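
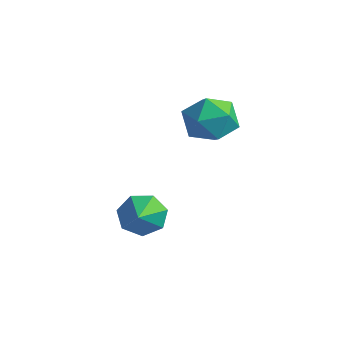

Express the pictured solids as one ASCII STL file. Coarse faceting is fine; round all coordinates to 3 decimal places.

solid 
facet normal -0.639 0.581 -0.504
outer loop
vertex -0.845 0.171 -3.689
vertex -1.218 0.457 -2.887
vertex -0.508 0.827 -3.361
endloop
endfacet
facet normal 0.837 -0.170 -0.520
outer loop
vertex -0.845 0.171 -3.689
vertex -0.508 0.827 -3.361
vertex 0.118 -0.757 -1.833
endloop
endfacet
facet normal -0.639 0.581 -0.504
outer loop
vertex -0.508 0.827 -3.361
vertex -1.218 0.457 -2.887
vertex -0.706 1.204 -2.675
endloop
endfacet
facet normal 0.914 0.403 0.043
outer loop
vertex -0.508 0.827 -3.361
vertex -0.706 1.204 -2.675
vertex 0.118 -0.757 -1.833
endloop
endfacet
facet normal -0.639 0.581 -0.504
outer loop
vertex -0.706 1.204 -2.675
vertex -1.218 0.457 -2.887
vertex -1.289 1.019 -2.149
endloop
endfacet
facet normal 0.482 0.509 0.713
outer loop
vertex -0.706 1.204 -2.675
vertex -1.289 1.019 -2.149
vertex 0.118 -0.757 -1.833
endloop
endfacet
facet normal -0.640 0.581 -0.504
outer loop
vertex -1.289 1.019 -2.149
vertex -1.218 0.457 -2.887
vertex -1.819 0.41 -2.178
endloop
endfacet
facet normal -0.134 0.070 0.989
outer loop
vertex -1.289 1.019 -2.149
vertex -1.819 0.41 -2.178
vertex 0.118 -0.757 -1.833
endloop
endfacet
facet normal -0.640 0.581 -0.504
outer loop
vertex -1.819 0.41 -2.178
vertex -1.218 0.457 -2.887
vertex -1.896 -0.163 -2.741
endloop
endfacet
facet normal -0.470 -0.586 0.660
outer loop
vertex -1.819 0.41 -2.178
vertex -1.896 -0.163 -2.741
vertex 0.118 -0.757 -1.833
endloop
endfacet
facet normal -0.640 0.581 -0.504
outer loop
vertex -1.896 -0.163 -2.741
vertex -1.218 0.457 -2.887
vertex -1.463 -0.27 -3.414
endloop
endfacet
facet normal -0.273 -0.962 -0.023
outer loop
vertex -1.896 -0.163 -2.741
vertex -1.463 -0.27 -3.414
vertex 0.118 -0.757 -1.833
endloop
endfacet
facet normal -0.639 0.581 -0.504
outer loop
vertex -1.463 -0.27 -3.414
vertex -1.218 0.457 -2.887
vertex -0.845 0.171 -3.689
endloop
endfacet
facet normal 0.310 -0.776 -0.549
outer loop
vertex -1.463 -0.27 -3.414
vertex -0.845 0.171 -3.689
vertex 0.118 -0.757 -1.833
endloop
endfacet
facet normal -0.335 0.440 0.833
outer loop
vertex -1.783 3.677 1.622
vertex -0.963 3.154 2.228
vertex -0.765 4.183 1.764
endloop
endfacet
facet normal -0.459 0.849 0.261
outer loop
vertex -1.783 3.677 1.622
vertex -0.765 4.183 1.764
vertex -1.284 4.217 0.743
endloop
endfacet
facet normal -0.858 0.474 -0.196
outer loop
vertex -1.783 3.677 1.622
vertex -1.284 4.217 0.743
vertex -1.803 3.209 0.576
endloop
endfacet
facet normal -0.982 -0.166 0.093
outer loop
vertex -1.783 3.677 1.622
vertex -1.803 3.209 0.576
vertex -1.605 2.552 1.494
endloop
endfacet
facet normal -0.658 -0.187 0.729
outer loop
vertex -1.783 3.677 1.622
vertex -1.605 2.552 1.494
vertex -0.963 3.154 2.228
endloop
endfacet
facet normal 0.168 0.984 -0.052
outer loop
vertex -1.284 4.217 0.743
vertex -0.765 4.183 1.764
vertex -0.155 4.028 0.806
endloop
endfacet
facet normal 0.367 0.323 0.872
outer loop
vertex -0.765 4.183 1.764
vertex -0.963 3.154 2.228
vertex 0.043 3.371 1.724
endloop
endfacet
facet normal -0.155 -0.693 0.704
outer loop
vertex -0.963 3.154 2.228
vertex -1.605 2.552 1.494
vertex -0.476 2.363 1.557
endloop
endfacet
facet normal -0.678 -0.659 -0.325
outer loop
vertex -1.605 2.552 1.494
vertex -1.803 3.209 0.576
vertex -0.995 2.397 0.536
endloop
endfacet
facet normal -0.479 0.378 -0.793
outer loop
vertex -1.803 3.209 0.576
vertex -1.284 4.217 0.743
vertex -0.797 3.426 0.072
endloop
endfacet
facet normal 0.982 0.166 -0.093
outer loop
vertex 0.023 2.903 0.678
vertex -0.155 4.028 0.806
vertex 0.043 3.371 1.724
endloop
endfacet
facet normal 0.858 -0.474 0.196
outer loop
vertex 0.023 2.903 0.678
vertex 0.043 3.371 1.724
vertex -0.476 2.363 1.557
endloop
endfacet
facet normal 0.459 -0.849 -0.261
outer loop
vertex 0.023 2.903 0.678
vertex -0.476 2.363 1.557
vertex -0.995 2.397 0.536
endloop
endfacet
facet normal 0.335 -0.440 -0.833
outer loop
vertex 0.023 2.903 0.678
vertex -0.995 2.397 0.536
vertex -0.797 3.426 0.072
endloop
endfacet
facet normal 0.658 0.187 -0.729
outer loop
vertex 0.023 2.903 0.678
vertex -0.797 3.426 0.072
vertex -0.155 4.028 0.806
endloop
endfacet
facet normal 0.678 0.659 0.325
outer loop
vertex 0.043 3.371 1.724
vertex -0.155 4.028 0.806
vertex -0.765 4.183 1.764
endloop
endfacet
facet normal 0.479 -0.378 0.793
outer loop
vertex -0.476 2.363 1.557
vertex 0.043 3.371 1.724
vertex -0.963 3.154 2.228
endloop
endfacet
facet normal -0.168 -0.984 0.052
outer loop
vertex -0.995 2.397 0.536
vertex -0.476 2.363 1.557
vertex -1.605 2.552 1.494
endloop
endfacet
facet normal -0.367 -0.323 -0.872
outer loop
vertex -0.797 3.426 0.072
vertex -0.995 2.397 0.536
vertex -1.803 3.209 0.576
endloop
endfacet
facet normal 0.155 0.693 -0.704
outer loop
vertex -0.155 4.028 0.806
vertex -0.797 3.426 0.072
vertex -1.284 4.217 0.743
endloop
endfacet

endsolid


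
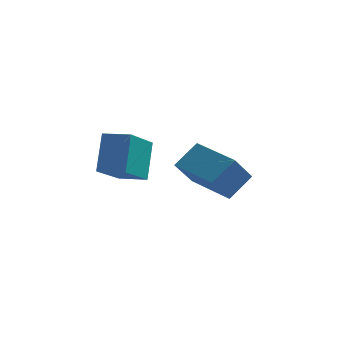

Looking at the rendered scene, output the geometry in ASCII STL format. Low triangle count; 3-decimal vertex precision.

solid 
facet normal -0.827 0.552 0.109
outer loop
vertex -0.428 -1.54 -2.634
vertex 0.106 -0.881 -1.917
vertex -0.063 -0.807 -3.579
endloop
endfacet
facet normal -0.481 -0.593 -0.646
outer loop
vertex 1.334 -1.739 -3.763
vertex -0.428 -1.54 -2.634
vertex -0.063 -0.807 -3.579
endloop
endfacet
facet normal -0.827 0.551 0.109
outer loop
vertex -0.063 -0.807 -3.579
vertex 0.106 -0.881 -1.917
vertex 0.47 -0.148 -2.862
endloop
endfacet
facet normal 0.292 0.586 -0.756
outer loop
vertex 0.47 -0.148 -2.862
vertex 1.334 -1.739 -3.763
vertex -0.063 -0.807 -3.579
endloop
endfacet
facet normal -0.292 -0.586 0.756
outer loop
vertex -0.428 -1.54 -2.634
vertex 1.503 -1.813 -2.101
vertex 0.106 -0.881 -1.917
endloop
endfacet
facet normal -0.481 -0.594 -0.646
outer loop
vertex 0.97 -2.472 -2.818
vertex -0.428 -1.54 -2.634
vertex 1.334 -1.739 -3.763
endloop
endfacet
facet normal -0.292 -0.586 0.756
outer loop
vertex 0.97 -2.472 -2.818
vertex 1.503 -1.813 -2.101
vertex -0.428 -1.54 -2.634
endloop
endfacet
facet normal 0.481 0.593 0.645
outer loop
vertex 0.106 -0.881 -1.917
vertex 1.503 -1.813 -2.101
vertex 0.47 -0.148 -2.862
endloop
endfacet
facet normal 0.291 0.586 -0.756
outer loop
vertex 1.868 -1.08 -3.046
vertex 1.334 -1.739 -3.763
vertex 0.47 -0.148 -2.862
endloop
endfacet
facet normal 0.481 0.593 0.646
outer loop
vertex 0.47 -0.148 -2.862
vertex 1.503 -1.813 -2.101
vertex 1.868 -1.08 -3.046
endloop
endfacet
facet normal 0.827 -0.551 -0.109
outer loop
vertex 1.868 -1.08 -3.046
vertex 0.97 -2.472 -2.818
vertex 1.334 -1.739 -3.763
endloop
endfacet
facet normal 0.827 -0.551 -0.108
outer loop
vertex 1.503 -1.813 -2.101
vertex 0.97 -2.472 -2.818
vertex 1.868 -1.08 -3.046
endloop
endfacet
facet normal -0.990 0.101 -0.099
outer loop
vertex -3.274 -0.362 -3.71
vertex -3.323 0.449 -2.39
vertex -3.017 1.211 -4.668
endloop
endfacet
facet normal 0.032 -0.524 -0.851
outer loop
vertex -2.037 1.111 -4.57
vertex -3.274 -0.362 -3.71
vertex -3.017 1.211 -4.668
endloop
endfacet
facet normal -0.990 0.101 -0.099
outer loop
vertex -3.017 1.211 -4.668
vertex -3.323 0.449 -2.39
vertex -3.066 2.023 -3.348
endloop
endfacet
facet normal 0.138 0.846 -0.515
outer loop
vertex -3.066 2.023 -3.348
vertex -2.037 1.111 -4.57
vertex -3.017 1.211 -4.668
endloop
endfacet
facet normal -0.138 -0.846 0.515
outer loop
vertex -3.274 -0.362 -3.71
vertex -2.343 0.349 -2.292
vertex -3.323 0.449 -2.39
endloop
endfacet
facet normal 0.031 -0.523 -0.852
outer loop
vertex -2.294 -0.463 -3.612
vertex -3.274 -0.362 -3.71
vertex -2.037 1.111 -4.57
endloop
endfacet
facet normal -0.139 -0.846 0.515
outer loop
vertex -2.294 -0.463 -3.612
vertex -2.343 0.349 -2.292
vertex -3.274 -0.362 -3.71
endloop
endfacet
facet normal -0.032 0.523 0.851
outer loop
vertex -3.323 0.449 -2.39
vertex -2.343 0.349 -2.292
vertex -3.066 2.023 -3.348
endloop
endfacet
facet normal 0.139 0.846 -0.515
outer loop
vertex -2.086 1.922 -3.25
vertex -2.037 1.111 -4.57
vertex -3.066 2.023 -3.348
endloop
endfacet
facet normal -0.031 0.524 0.851
outer loop
vertex -3.066 2.023 -3.348
vertex -2.343 0.349 -2.292
vertex -2.086 1.922 -3.25
endloop
endfacet
facet normal 0.990 -0.101 0.099
outer loop
vertex -2.086 1.922 -3.25
vertex -2.294 -0.463 -3.612
vertex -2.037 1.111 -4.57
endloop
endfacet
facet normal 0.990 -0.101 0.099
outer loop
vertex -2.343 0.349 -2.292
vertex -2.294 -0.463 -3.612
vertex -2.086 1.922 -3.25
endloop
endfacet

endsolid


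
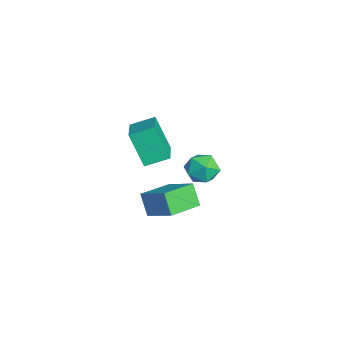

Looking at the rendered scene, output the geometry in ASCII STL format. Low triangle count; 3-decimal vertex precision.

solid 
facet normal -0.922 0.167 -0.350
outer loop
vertex -4.536 -4.329 -2.989
vertex -4.481 -3.034 -2.516
vertex -3.723 -3.691 -4.829
endloop
endfacet
facet normal -0.040 -0.939 -0.343
outer loop
vertex -1.759 -4.046 -4.084
vertex -4.536 -4.329 -2.989
vertex -3.723 -3.691 -4.829
endloop
endfacet
facet normal -0.922 0.167 -0.350
outer loop
vertex -3.723 -3.691 -4.829
vertex -4.481 -3.034 -2.516
vertex -3.668 -2.396 -4.355
endloop
endfacet
facet normal 0.385 0.303 -0.872
outer loop
vertex -3.668 -2.396 -4.355
vertex -1.759 -4.046 -4.084
vertex -3.723 -3.691 -4.829
endloop
endfacet
facet normal -0.385 -0.302 0.872
outer loop
vertex -4.536 -4.329 -2.989
vertex -2.517 -3.389 -1.771
vertex -4.481 -3.034 -2.516
endloop
endfacet
facet normal -0.040 -0.938 -0.343
outer loop
vertex -2.572 -4.684 -2.245
vertex -4.536 -4.329 -2.989
vertex -1.759 -4.046 -4.084
endloop
endfacet
facet normal -0.385 -0.303 0.872
outer loop
vertex -2.572 -4.684 -2.245
vertex -2.517 -3.389 -1.771
vertex -4.536 -4.329 -2.989
endloop
endfacet
facet normal 0.040 0.938 0.343
outer loop
vertex -4.481 -3.034 -2.516
vertex -2.517 -3.389 -1.771
vertex -3.668 -2.396 -4.355
endloop
endfacet
facet normal 0.385 0.302 -0.872
outer loop
vertex -1.704 -2.751 -3.611
vertex -1.759 -4.046 -4.084
vertex -3.668 -2.396 -4.355
endloop
endfacet
facet normal 0.040 0.939 0.343
outer loop
vertex -3.668 -2.396 -4.355
vertex -2.517 -3.389 -1.771
vertex -1.704 -2.751 -3.611
endloop
endfacet
facet normal 0.922 -0.167 0.350
outer loop
vertex -1.704 -2.751 -3.611
vertex -2.572 -4.684 -2.245
vertex -1.759 -4.046 -4.084
endloop
endfacet
facet normal 0.922 -0.167 0.349
outer loop
vertex -2.517 -3.389 -1.771
vertex -2.572 -4.684 -2.245
vertex -1.704 -2.751 -3.611
endloop
endfacet
facet normal -0.512 0.848 -0.136
outer loop
vertex 0.753 -3.238 -3.569
vertex 2.036 -2.31 -2.611
vertex 1.418 -3.015 -4.676
endloop
endfacet
facet normal -0.693 -0.502 -0.518
outer loop
vertex 2.344 -4.55 -4.429
vertex 0.753 -3.238 -3.569
vertex 1.418 -3.015 -4.676
endloop
endfacet
facet normal -0.512 0.848 -0.136
outer loop
vertex 1.418 -3.015 -4.676
vertex 2.036 -2.31 -2.611
vertex 2.701 -2.087 -3.718
endloop
endfacet
facet normal 0.508 0.170 -0.845
outer loop
vertex 2.701 -2.087 -3.718
vertex 2.344 -4.55 -4.429
vertex 1.418 -3.015 -4.676
endloop
endfacet
facet normal -0.508 -0.170 0.845
outer loop
vertex 0.753 -3.238 -3.569
vertex 2.962 -3.845 -2.364
vertex 2.036 -2.31 -2.611
endloop
endfacet
facet normal -0.693 -0.502 -0.518
outer loop
vertex 1.679 -4.773 -3.322
vertex 0.753 -3.238 -3.569
vertex 2.344 -4.55 -4.429
endloop
endfacet
facet normal -0.508 -0.170 0.845
outer loop
vertex 1.679 -4.773 -3.322
vertex 2.962 -3.845 -2.364
vertex 0.753 -3.238 -3.569
endloop
endfacet
facet normal 0.693 0.502 0.518
outer loop
vertex 2.036 -2.31 -2.611
vertex 2.962 -3.845 -2.364
vertex 2.701 -2.087 -3.718
endloop
endfacet
facet normal 0.508 0.170 -0.845
outer loop
vertex 3.627 -3.622 -3.471
vertex 2.344 -4.55 -4.429
vertex 2.701 -2.087 -3.718
endloop
endfacet
facet normal 0.693 0.502 0.518
outer loop
vertex 2.701 -2.087 -3.718
vertex 2.962 -3.845 -2.364
vertex 3.627 -3.622 -3.471
endloop
endfacet
facet normal 0.512 -0.848 0.136
outer loop
vertex 3.627 -3.622 -3.471
vertex 1.679 -4.773 -3.322
vertex 2.344 -4.55 -4.429
endloop
endfacet
facet normal 0.512 -0.848 0.136
outer loop
vertex 2.962 -3.845 -2.364
vertex 1.679 -4.773 -3.322
vertex 3.627 -3.622 -3.471
endloop
endfacet
facet normal -0.113 0.924 0.365
outer loop
vertex -0.834 -0.638 -3.546
vertex -0.467 -0.941 -2.667
vertex 0.148 -0.588 -3.37
endloop
endfacet
facet normal 0.013 0.941 -0.338
outer loop
vertex -0.834 -0.638 -3.546
vertex 0.148 -0.588 -3.37
vertex -0.185 -0.902 -4.258
endloop
endfacet
facet normal -0.497 0.562 -0.661
outer loop
vertex -0.834 -0.638 -3.546
vertex -0.185 -0.902 -4.258
vertex -1.007 -1.448 -4.104
endloop
endfacet
facet normal -0.937 0.310 -0.159
outer loop
vertex -0.834 -0.638 -3.546
vertex -1.007 -1.448 -4.104
vertex -1.182 -1.472 -3.12
endloop
endfacet
facet normal -0.698 0.535 0.476
outer loop
vertex -0.834 -0.638 -3.546
vertex -1.182 -1.472 -3.12
vertex -0.467 -0.941 -2.667
endloop
endfacet
facet normal 0.638 0.619 -0.458
outer loop
vertex -0.185 -0.902 -4.258
vertex 0.148 -0.588 -3.37
vertex 0.582 -1.368 -3.82
endloop
endfacet
facet normal 0.436 0.591 0.678
outer loop
vertex 0.148 -0.588 -3.37
vertex -0.467 -0.941 -2.667
vertex 0.407 -1.392 -2.836
endloop
endfacet
facet normal -0.514 -0.040 0.857
outer loop
vertex -0.467 -0.941 -2.667
vertex -1.182 -1.472 -3.12
vertex -0.415 -1.938 -2.682
endloop
endfacet
facet normal -0.900 -0.403 -0.170
outer loop
vertex -1.182 -1.472 -3.12
vertex -1.007 -1.448 -4.104
vertex -0.748 -2.252 -3.57
endloop
endfacet
facet normal -0.187 0.005 -0.982
outer loop
vertex -1.007 -1.448 -4.104
vertex -0.185 -0.902 -4.258
vertex -0.133 -1.899 -4.273
endloop
endfacet
facet normal 0.937 -0.310 0.159
outer loop
vertex 0.234 -2.202 -3.394
vertex 0.582 -1.368 -3.82
vertex 0.407 -1.392 -2.836
endloop
endfacet
facet normal 0.497 -0.562 0.661
outer loop
vertex 0.234 -2.202 -3.394
vertex 0.407 -1.392 -2.836
vertex -0.415 -1.938 -2.682
endloop
endfacet
facet normal -0.013 -0.941 0.338
outer loop
vertex 0.234 -2.202 -3.394
vertex -0.415 -1.938 -2.682
vertex -0.748 -2.252 -3.57
endloop
endfacet
facet normal 0.113 -0.924 -0.365
outer loop
vertex 0.234 -2.202 -3.394
vertex -0.748 -2.252 -3.57
vertex -0.133 -1.899 -4.273
endloop
endfacet
facet normal 0.698 -0.535 -0.476
outer loop
vertex 0.234 -2.202 -3.394
vertex -0.133 -1.899 -4.273
vertex 0.582 -1.368 -3.82
endloop
endfacet
facet normal 0.900 0.403 0.170
outer loop
vertex 0.407 -1.392 -2.836
vertex 0.582 -1.368 -3.82
vertex 0.148 -0.588 -3.37
endloop
endfacet
facet normal 0.187 -0.005 0.982
outer loop
vertex -0.415 -1.938 -2.682
vertex 0.407 -1.392 -2.836
vertex -0.467 -0.941 -2.667
endloop
endfacet
facet normal -0.638 -0.619 0.458
outer loop
vertex -0.748 -2.252 -3.57
vertex -0.415 -1.938 -2.682
vertex -1.182 -1.472 -3.12
endloop
endfacet
facet normal -0.436 -0.591 -0.678
outer loop
vertex -0.133 -1.899 -4.273
vertex -0.748 -2.252 -3.57
vertex -1.007 -1.448 -4.104
endloop
endfacet
facet normal 0.514 0.040 -0.857
outer loop
vertex 0.582 -1.368 -3.82
vertex -0.133 -1.899 -4.273
vertex -0.185 -0.902 -4.258
endloop
endfacet

endsolid


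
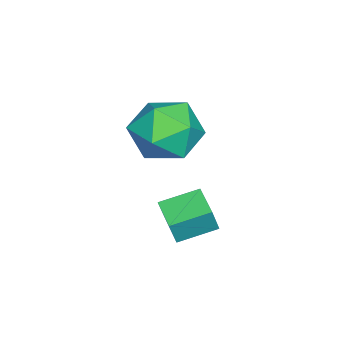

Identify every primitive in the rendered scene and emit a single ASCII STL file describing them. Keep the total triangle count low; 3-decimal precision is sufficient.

solid 
facet normal -0.501 0.821 0.275
outer loop
vertex 1.698 -2.552 1.622
vertex 2.637 -1.916 1.433
vertex 1.417 -2.413 0.694
endloop
endfacet
facet normal -0.816 -0.554 0.164
outer loop
vertex 2.083 -3.504 0.327
vertex 1.698 -2.552 1.622
vertex 1.417 -2.413 0.694
endloop
endfacet
facet normal -0.501 0.821 0.275
outer loop
vertex 1.417 -2.413 0.694
vertex 2.637 -1.916 1.433
vertex 2.356 -1.776 0.504
endloop
endfacet
facet normal -0.288 0.143 -0.947
outer loop
vertex 2.356 -1.776 0.504
vertex 2.083 -3.504 0.327
vertex 1.417 -2.413 0.694
endloop
endfacet
facet normal 0.288 -0.143 0.947
outer loop
vertex 1.698 -2.552 1.622
vertex 3.303 -3.007 1.066
vertex 2.637 -1.916 1.433
endloop
endfacet
facet normal -0.817 -0.553 0.164
outer loop
vertex 2.364 -3.644 1.256
vertex 1.698 -2.552 1.622
vertex 2.083 -3.504 0.327
endloop
endfacet
facet normal 0.288 -0.142 0.947
outer loop
vertex 2.364 -3.644 1.256
vertex 3.303 -3.007 1.066
vertex 1.698 -2.552 1.622
endloop
endfacet
facet normal 0.817 0.554 -0.164
outer loop
vertex 2.637 -1.916 1.433
vertex 3.303 -3.007 1.066
vertex 2.356 -1.776 0.504
endloop
endfacet
facet normal -0.287 0.142 -0.947
outer loop
vertex 3.022 -2.868 0.138
vertex 2.083 -3.504 0.327
vertex 2.356 -1.776 0.504
endloop
endfacet
facet normal 0.817 0.553 -0.164
outer loop
vertex 2.356 -1.776 0.504
vertex 3.303 -3.007 1.066
vertex 3.022 -2.868 0.138
endloop
endfacet
facet normal 0.501 -0.821 -0.275
outer loop
vertex 3.022 -2.868 0.138
vertex 2.364 -3.644 1.256
vertex 2.083 -3.504 0.327
endloop
endfacet
facet normal 0.501 -0.821 -0.275
outer loop
vertex 3.303 -3.007 1.066
vertex 2.364 -3.644 1.256
vertex 3.022 -2.868 0.138
endloop
endfacet
facet normal -0.812 0.564 0.153
outer loop
vertex 1.14 -2.563 3.72
vertex 0.434 -3.57 3.684
vertex 0.903 -3.185 4.754
endloop
endfacet
facet normal -0.237 0.856 0.460
outer loop
vertex 1.14 -2.563 3.72
vertex 0.903 -3.185 4.754
vertex 2.036 -2.756 4.54
endloop
endfacet
facet normal 0.252 0.967 -0.048
outer loop
vertex 1.14 -2.563 3.72
vertex 2.036 -2.756 4.54
vertex 2.266 -2.875 3.338
endloop
endfacet
facet normal -0.021 0.744 -0.668
outer loop
vertex 1.14 -2.563 3.72
vertex 2.266 -2.875 3.338
vertex 1.276 -3.378 2.809
endloop
endfacet
facet normal -0.678 0.495 -0.544
outer loop
vertex 1.14 -2.563 3.72
vertex 1.276 -3.378 2.809
vertex 0.434 -3.57 3.684
endloop
endfacet
facet normal 0.030 0.382 0.924
outer loop
vertex 2.036 -2.756 4.54
vertex 0.903 -3.185 4.754
vertex 1.884 -3.882 5.011
endloop
endfacet
facet normal -0.900 -0.090 0.427
outer loop
vertex 0.903 -3.185 4.754
vertex 0.434 -3.57 3.684
vertex 0.894 -4.385 4.482
endloop
endfacet
facet normal -0.683 -0.201 -0.702
outer loop
vertex 0.434 -3.57 3.684
vertex 1.276 -3.378 2.809
vertex 1.124 -4.504 3.28
endloop
endfacet
facet normal 0.380 0.202 -0.903
outer loop
vertex 1.276 -3.378 2.809
vertex 2.266 -2.875 3.338
vertex 2.257 -4.075 3.066
endloop
endfacet
facet normal 0.821 0.562 0.101
outer loop
vertex 2.266 -2.875 3.338
vertex 2.036 -2.756 4.54
vertex 2.726 -3.69 4.136
endloop
endfacet
facet normal 0.021 -0.744 0.668
outer loop
vertex 2.02 -4.697 4.1
vertex 1.884 -3.882 5.011
vertex 0.894 -4.385 4.482
endloop
endfacet
facet normal -0.252 -0.967 0.048
outer loop
vertex 2.02 -4.697 4.1
vertex 0.894 -4.385 4.482
vertex 1.124 -4.504 3.28
endloop
endfacet
facet normal 0.237 -0.856 -0.460
outer loop
vertex 2.02 -4.697 4.1
vertex 1.124 -4.504 3.28
vertex 2.257 -4.075 3.066
endloop
endfacet
facet normal 0.812 -0.564 -0.153
outer loop
vertex 2.02 -4.697 4.1
vertex 2.257 -4.075 3.066
vertex 2.726 -3.69 4.136
endloop
endfacet
facet normal 0.678 -0.495 0.544
outer loop
vertex 2.02 -4.697 4.1
vertex 2.726 -3.69 4.136
vertex 1.884 -3.882 5.011
endloop
endfacet
facet normal -0.380 -0.202 0.903
outer loop
vertex 0.894 -4.385 4.482
vertex 1.884 -3.882 5.011
vertex 0.903 -3.185 4.754
endloop
endfacet
facet normal -0.821 -0.562 -0.101
outer loop
vertex 1.124 -4.504 3.28
vertex 0.894 -4.385 4.482
vertex 0.434 -3.57 3.684
endloop
endfacet
facet normal -0.030 -0.382 -0.924
outer loop
vertex 2.257 -4.075 3.066
vertex 1.124 -4.504 3.28
vertex 1.276 -3.378 2.809
endloop
endfacet
facet normal 0.900 0.090 -0.427
outer loop
vertex 2.726 -3.69 4.136
vertex 2.257 -4.075 3.066
vertex 2.266 -2.875 3.338
endloop
endfacet
facet normal 0.683 0.201 0.702
outer loop
vertex 1.884 -3.882 5.011
vertex 2.726 -3.69 4.136
vertex 2.036 -2.756 4.54
endloop
endfacet

endsolid


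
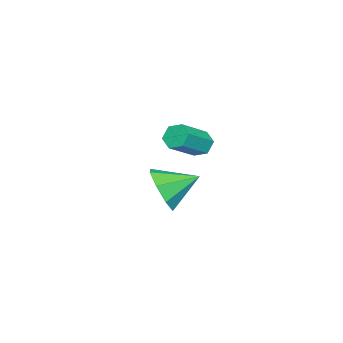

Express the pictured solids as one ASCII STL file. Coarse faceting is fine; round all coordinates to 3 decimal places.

solid 
facet normal 0.440 -0.802 -0.404
outer loop
vertex -1.111 -1.926 -1.688
vertex -1.521 -2.485 -1.025
vertex -1.767 -2.179 -1.901
endloop
endfacet
facet normal -0.162 0.847 -0.506
outer loop
vertex -1.111 -1.926 -1.688
vertex -1.767 -2.179 -1.901
vertex -2.119 -1.395 -0.475
endloop
endfacet
facet normal 0.440 -0.802 -0.404
outer loop
vertex -1.767 -2.179 -1.901
vertex -1.521 -2.485 -1.025
vertex -2.279 -2.611 -1.6
endloop
endfacet
facet normal -0.715 0.523 -0.464
outer loop
vertex -1.767 -2.179 -1.901
vertex -2.279 -2.611 -1.6
vertex -2.119 -1.395 -0.475
endloop
endfacet
facet normal 0.440 -0.801 -0.405
outer loop
vertex -2.279 -2.611 -1.6
vertex -1.521 -2.485 -1.025
vertex -2.347 -2.97 -0.963
endloop
endfacet
facet normal -0.989 0.150 -0.021
outer loop
vertex -2.279 -2.611 -1.6
vertex -2.347 -2.97 -0.963
vertex -2.119 -1.395 -0.475
endloop
endfacet
facet normal 0.440 -0.801 -0.405
outer loop
vertex -2.347 -2.97 -0.963
vertex -1.521 -2.485 -1.025
vertex -1.931 -3.045 -0.362
endloop
endfacet
facet normal -0.824 -0.055 0.564
outer loop
vertex -2.347 -2.97 -0.963
vertex -1.931 -3.045 -0.362
vertex -2.119 -1.395 -0.475
endloop
endfacet
facet normal 0.440 -0.801 -0.405
outer loop
vertex -1.931 -3.045 -0.362
vertex -1.521 -2.485 -1.025
vertex -1.275 -2.792 -0.149
endloop
endfacet
facet normal -0.319 0.029 0.947
outer loop
vertex -1.931 -3.045 -0.362
vertex -1.275 -2.792 -0.149
vertex -2.119 -1.395 -0.475
endloop
endfacet
facet normal 0.439 -0.802 -0.404
outer loop
vertex -1.275 -2.792 -0.149
vertex -1.521 -2.485 -1.025
vertex -0.763 -2.36 -0.45
endloop
endfacet
facet normal 0.235 0.353 0.906
outer loop
vertex -1.275 -2.792 -0.149
vertex -0.763 -2.36 -0.45
vertex -2.119 -1.395 -0.475
endloop
endfacet
facet normal 0.439 -0.802 -0.405
outer loop
vertex -0.763 -2.36 -0.45
vertex -1.521 -2.485 -1.025
vertex -0.695 -2.001 -1.087
endloop
endfacet
facet normal 0.508 0.726 0.463
outer loop
vertex -0.763 -2.36 -0.45
vertex -0.695 -2.001 -1.087
vertex -2.119 -1.395 -0.475
endloop
endfacet
facet normal 0.440 -0.802 -0.404
outer loop
vertex -0.695 -2.001 -1.087
vertex -1.521 -2.485 -1.025
vertex -1.111 -1.926 -1.688
endloop
endfacet
facet normal 0.344 0.931 -0.122
outer loop
vertex -0.695 -2.001 -1.087
vertex -1.111 -1.926 -1.688
vertex -2.119 -1.395 -0.475
endloop
endfacet
facet normal -0.779 0.313 -0.543
outer loop
vertex 0.467 -0.141 2.022
vertex 0.176 -0.483 2.242
vertex 0.221 -0.026 2.441
endloop
endfacet
facet normal 0.389 0.921 -0.024
outer loop
vertex 0.467 -0.141 2.022
vertex 0.221 -0.026 2.441
vertex 1.495 -0.556 2.737
endloop
endfacet
facet normal 0.389 0.921 -0.025
outer loop
vertex 1.495 -0.556 2.737
vertex 0.221 -0.026 2.441
vertex 1.25 -0.441 3.157
endloop
endfacet
facet normal 0.780 -0.315 0.541
outer loop
vertex 1.495 -0.556 2.737
vertex 1.25 -0.441 3.157
vertex 1.204 -0.897 2.958
endloop
endfacet
facet normal -0.780 0.313 -0.542
outer loop
vertex 0.221 -0.026 2.441
vertex 0.176 -0.483 2.242
vertex -0.07 -0.368 2.662
endloop
endfacet
facet normal -0.232 0.659 0.715
outer loop
vertex 0.221 -0.026 2.441
vertex -0.07 -0.368 2.662
vertex 1.25 -0.441 3.157
endloop
endfacet
facet normal -0.231 0.660 0.714
outer loop
vertex 1.25 -0.441 3.157
vertex -0.07 -0.368 2.662
vertex 0.959 -0.782 3.378
endloop
endfacet
facet normal 0.780 -0.315 0.541
outer loop
vertex 1.25 -0.441 3.157
vertex 0.959 -0.782 3.378
vertex 1.204 -0.897 2.958
endloop
endfacet
facet normal -0.779 0.314 -0.542
outer loop
vertex -0.07 -0.368 2.662
vertex 0.176 -0.483 2.242
vertex -0.115 -0.824 2.463
endloop
endfacet
facet normal -0.620 -0.262 0.740
outer loop
vertex -0.07 -0.368 2.662
vertex -0.115 -0.824 2.463
vertex 0.959 -0.782 3.378
endloop
endfacet
facet normal -0.620 -0.261 0.740
outer loop
vertex 0.959 -0.782 3.378
vertex -0.115 -0.824 2.463
vertex 0.913 -1.239 3.178
endloop
endfacet
facet normal 0.780 -0.315 0.541
outer loop
vertex 0.959 -0.782 3.378
vertex 0.913 -1.239 3.178
vertex 1.204 -0.897 2.958
endloop
endfacet
facet normal -0.780 0.315 -0.541
outer loop
vertex -0.115 -0.824 2.463
vertex 0.176 -0.483 2.242
vertex 0.13 -0.939 2.043
endloop
endfacet
facet normal -0.389 -0.921 0.025
outer loop
vertex -0.115 -0.824 2.463
vertex 0.13 -0.939 2.043
vertex 0.913 -1.239 3.178
endloop
endfacet
facet normal -0.389 -0.921 0.025
outer loop
vertex 0.913 -1.239 3.178
vertex 0.13 -0.939 2.043
vertex 1.159 -1.354 2.759
endloop
endfacet
facet normal 0.779 -0.313 0.543
outer loop
vertex 0.913 -1.239 3.178
vertex 1.159 -1.354 2.759
vertex 1.204 -0.897 2.958
endloop
endfacet
facet normal -0.780 0.315 -0.541
outer loop
vertex 0.13 -0.939 2.043
vertex 0.176 -0.483 2.242
vertex 0.421 -0.598 1.822
endloop
endfacet
facet normal 0.231 -0.660 -0.715
outer loop
vertex 0.13 -0.939 2.043
vertex 0.421 -0.598 1.822
vertex 1.159 -1.354 2.759
endloop
endfacet
facet normal 0.232 -0.660 -0.715
outer loop
vertex 1.159 -1.354 2.759
vertex 0.421 -0.598 1.822
vertex 1.45 -1.012 2.538
endloop
endfacet
facet normal 0.780 -0.313 0.542
outer loop
vertex 1.159 -1.354 2.759
vertex 1.45 -1.012 2.538
vertex 1.204 -0.897 2.958
endloop
endfacet
facet normal -0.780 0.315 -0.541
outer loop
vertex 0.421 -0.598 1.822
vertex 0.176 -0.483 2.242
vertex 0.467 -0.141 2.022
endloop
endfacet
facet normal 0.620 0.261 -0.740
outer loop
vertex 0.421 -0.598 1.822
vertex 0.467 -0.141 2.022
vertex 1.45 -1.012 2.538
endloop
endfacet
facet normal 0.620 0.262 -0.740
outer loop
vertex 1.45 -1.012 2.538
vertex 0.467 -0.141 2.022
vertex 1.495 -0.556 2.737
endloop
endfacet
facet normal 0.779 -0.314 0.542
outer loop
vertex 1.45 -1.012 2.538
vertex 1.495 -0.556 2.737
vertex 1.204 -0.897 2.958
endloop
endfacet

endsolid


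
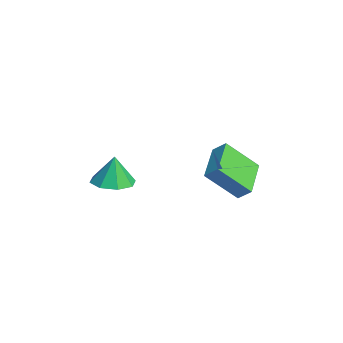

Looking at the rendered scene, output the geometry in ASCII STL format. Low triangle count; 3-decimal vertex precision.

solid 
facet normal -0.878 0.380 0.291
outer loop
vertex -2.171 2.205 4.285
vertex -1.788 2.689 4.81
vertex -2.026 3.618 2.877
endloop
endfacet
facet normal -0.473 -0.597 -0.648
outer loop
vertex -0.252 2.851 2.29
vertex -2.171 2.205 4.285
vertex -2.026 3.618 2.877
endloop
endfacet
facet normal -0.878 0.380 0.291
outer loop
vertex -2.026 3.618 2.877
vertex -1.788 2.689 4.81
vertex -1.643 4.102 3.402
endloop
endfacet
facet normal 0.072 0.706 -0.704
outer loop
vertex -1.643 4.102 3.402
vertex -0.252 2.851 2.29
vertex -2.026 3.618 2.877
endloop
endfacet
facet normal -0.072 -0.706 0.704
outer loop
vertex -2.171 2.205 4.285
vertex -0.014 1.922 4.223
vertex -1.788 2.689 4.81
endloop
endfacet
facet normal -0.473 -0.597 -0.648
outer loop
vertex -0.397 1.438 3.698
vertex -2.171 2.205 4.285
vertex -0.252 2.851 2.29
endloop
endfacet
facet normal -0.072 -0.706 0.704
outer loop
vertex -0.397 1.438 3.698
vertex -0.014 1.922 4.223
vertex -2.171 2.205 4.285
endloop
endfacet
facet normal 0.473 0.597 0.648
outer loop
vertex -1.788 2.689 4.81
vertex -0.014 1.922 4.223
vertex -1.643 4.102 3.402
endloop
endfacet
facet normal 0.072 0.706 -0.704
outer loop
vertex 0.131 3.335 2.815
vertex -0.252 2.851 2.29
vertex -1.643 4.102 3.402
endloop
endfacet
facet normal 0.473 0.597 0.648
outer loop
vertex -1.643 4.102 3.402
vertex -0.014 1.922 4.223
vertex 0.131 3.335 2.815
endloop
endfacet
facet normal 0.878 -0.380 -0.291
outer loop
vertex 0.131 3.335 2.815
vertex -0.397 1.438 3.698
vertex -0.252 2.851 2.29
endloop
endfacet
facet normal 0.878 -0.380 -0.291
outer loop
vertex -0.014 1.922 4.223
vertex -0.397 1.438 3.698
vertex 0.131 3.335 2.815
endloop
endfacet
facet normal 0.024 -0.071 -0.997
outer loop
vertex -2.301 -1.221 2.366
vertex -2.982 -1.953 2.402
vertex -3.018 -0.956 2.33
endloop
endfacet
facet normal 0.283 0.831 0.478
outer loop
vertex -2.301 -1.221 2.366
vertex -3.018 -0.956 2.33
vertex -3.018 -1.847 3.878
endloop
endfacet
facet normal 0.024 -0.071 -0.997
outer loop
vertex -3.018 -0.956 2.33
vertex -2.982 -1.953 2.402
vertex -3.714 -1.274 2.336
endloop
endfacet
facet normal -0.365 0.807 0.464
outer loop
vertex -3.018 -0.956 2.33
vertex -3.714 -1.274 2.336
vertex -3.018 -1.847 3.878
endloop
endfacet
facet normal 0.024 -0.071 -0.997
outer loop
vertex -3.714 -1.274 2.336
vertex -2.982 -1.953 2.402
vertex -3.981 -1.99 2.381
endloop
endfacet
facet normal -0.807 0.332 0.488
outer loop
vertex -3.714 -1.274 2.336
vertex -3.981 -1.99 2.381
vertex -3.018 -1.847 3.878
endloop
endfacet
facet normal 0.024 -0.071 -0.997
outer loop
vertex -3.981 -1.99 2.381
vertex -2.982 -1.953 2.402
vertex -3.663 -2.684 2.438
endloop
endfacet
facet normal -0.784 -0.315 0.535
outer loop
vertex -3.981 -1.99 2.381
vertex -3.663 -2.684 2.438
vertex -3.018 -1.847 3.878
endloop
endfacet
facet normal 0.024 -0.071 -0.997
outer loop
vertex -3.663 -2.684 2.438
vertex -2.982 -1.953 2.402
vertex -2.946 -2.949 2.474
endloop
endfacet
facet normal -0.308 -0.756 0.577
outer loop
vertex -3.663 -2.684 2.438
vertex -2.946 -2.949 2.474
vertex -3.018 -1.847 3.878
endloop
endfacet
facet normal 0.024 -0.071 -0.997
outer loop
vertex -2.946 -2.949 2.474
vertex -2.982 -1.953 2.402
vertex -2.251 -2.631 2.468
endloop
endfacet
facet normal 0.340 -0.731 0.591
outer loop
vertex -2.946 -2.949 2.474
vertex -2.251 -2.631 2.468
vertex -3.018 -1.847 3.878
endloop
endfacet
facet normal 0.024 -0.072 -0.997
outer loop
vertex -2.251 -2.631 2.468
vertex -2.982 -1.953 2.402
vertex -1.983 -1.915 2.423
endloop
endfacet
facet normal 0.782 -0.257 0.568
outer loop
vertex -2.251 -2.631 2.468
vertex -1.983 -1.915 2.423
vertex -3.018 -1.847 3.878
endloop
endfacet
facet normal 0.024 -0.071 -0.997
outer loop
vertex -1.983 -1.915 2.423
vertex -2.982 -1.953 2.402
vertex -2.301 -1.221 2.366
endloop
endfacet
facet normal 0.759 0.390 0.521
outer loop
vertex -1.983 -1.915 2.423
vertex -2.301 -1.221 2.366
vertex -3.018 -1.847 3.878
endloop
endfacet

endsolid


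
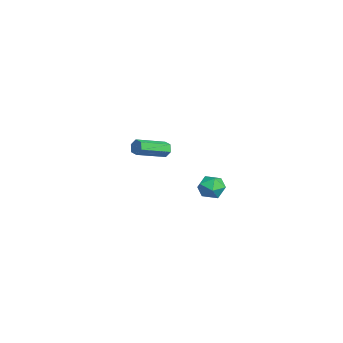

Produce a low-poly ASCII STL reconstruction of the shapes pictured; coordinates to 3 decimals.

solid 
facet normal -0.759 0.647 -0.065
outer loop
vertex 3.585 1.85 2.516
vertex 3.014 1.209 2.801
vertex 3.423 1.749 3.4
endloop
endfacet
facet normal -0.148 0.985 0.085
outer loop
vertex 3.585 1.85 2.516
vertex 3.423 1.749 3.4
vertex 4.266 1.901 3.109
endloop
endfacet
facet normal 0.317 0.842 -0.436
outer loop
vertex 3.585 1.85 2.516
vertex 4.266 1.901 3.109
vertex 4.377 1.456 2.33
endloop
endfacet
facet normal -0.007 0.415 -0.910
outer loop
vertex 3.585 1.85 2.516
vertex 4.377 1.456 2.33
vertex 3.604 1.027 2.14
endloop
endfacet
facet normal -0.671 0.295 -0.680
outer loop
vertex 3.585 1.85 2.516
vertex 3.604 1.027 2.14
vertex 3.014 1.209 2.801
endloop
endfacet
facet normal 0.110 0.714 0.692
outer loop
vertex 4.266 1.901 3.109
vertex 3.423 1.749 3.4
vertex 4.116 1.293 3.76
endloop
endfacet
facet normal -0.878 0.166 0.450
outer loop
vertex 3.423 1.749 3.4
vertex 3.014 1.209 2.801
vertex 3.343 0.864 3.57
endloop
endfacet
facet normal -0.735 -0.403 -0.545
outer loop
vertex 3.014 1.209 2.801
vertex 3.604 1.027 2.14
vertex 3.454 0.419 2.791
endloop
endfacet
facet normal 0.340 -0.207 -0.917
outer loop
vertex 3.604 1.027 2.14
vertex 4.377 1.456 2.33
vertex 4.297 0.571 2.5
endloop
endfacet
facet normal 0.863 0.482 -0.153
outer loop
vertex 4.377 1.456 2.33
vertex 4.266 1.901 3.109
vertex 4.706 1.111 3.099
endloop
endfacet
facet normal 0.007 -0.415 0.910
outer loop
vertex 4.135 0.47 3.384
vertex 4.116 1.293 3.76
vertex 3.343 0.864 3.57
endloop
endfacet
facet normal -0.317 -0.842 0.436
outer loop
vertex 4.135 0.47 3.384
vertex 3.343 0.864 3.57
vertex 3.454 0.419 2.791
endloop
endfacet
facet normal 0.148 -0.985 -0.085
outer loop
vertex 4.135 0.47 3.384
vertex 3.454 0.419 2.791
vertex 4.297 0.571 2.5
endloop
endfacet
facet normal 0.759 -0.647 0.065
outer loop
vertex 4.135 0.47 3.384
vertex 4.297 0.571 2.5
vertex 4.706 1.111 3.099
endloop
endfacet
facet normal 0.671 -0.295 0.680
outer loop
vertex 4.135 0.47 3.384
vertex 4.706 1.111 3.099
vertex 4.116 1.293 3.76
endloop
endfacet
facet normal -0.340 0.207 0.917
outer loop
vertex 3.343 0.864 3.57
vertex 4.116 1.293 3.76
vertex 3.423 1.749 3.4
endloop
endfacet
facet normal -0.863 -0.482 0.153
outer loop
vertex 3.454 0.419 2.791
vertex 3.343 0.864 3.57
vertex 3.014 1.209 2.801
endloop
endfacet
facet normal -0.110 -0.714 -0.692
outer loop
vertex 4.297 0.571 2.5
vertex 3.454 0.419 2.791
vertex 3.604 1.027 2.14
endloop
endfacet
facet normal 0.878 -0.166 -0.450
outer loop
vertex 4.706 1.111 3.099
vertex 4.297 0.571 2.5
vertex 4.377 1.456 2.33
endloop
endfacet
facet normal 0.735 0.403 0.545
outer loop
vertex 4.116 1.293 3.76
vertex 4.706 1.111 3.099
vertex 4.266 1.901 3.109
endloop
endfacet
facet normal -0.419 0.848 -0.324
outer loop
vertex -4.06 -0.598 1.65
vertex -4.403 -0.584 2.13
vertex -3.875 -0.321 2.136
endloop
endfacet
facet normal 0.852 0.244 -0.463
outer loop
vertex -4.06 -0.598 1.65
vertex -3.875 -0.321 2.136
vertex -3.154 -2.43 2.351
endloop
endfacet
facet normal 0.852 0.244 -0.464
outer loop
vertex -3.154 -2.43 2.351
vertex -3.875 -0.321 2.136
vertex -2.969 -2.152 2.837
endloop
endfacet
facet normal 0.419 -0.848 0.325
outer loop
vertex -3.154 -2.43 2.351
vertex -2.969 -2.152 2.837
vertex -3.497 -2.416 2.83
endloop
endfacet
facet normal -0.419 0.848 -0.324
outer loop
vertex -3.875 -0.321 2.136
vertex -4.403 -0.584 2.13
vertex -4.218 -0.307 2.616
endloop
endfacet
facet normal 0.697 0.530 0.483
outer loop
vertex -3.875 -0.321 2.136
vertex -4.218 -0.307 2.616
vertex -2.969 -2.152 2.837
endloop
endfacet
facet normal 0.697 0.530 0.483
outer loop
vertex -2.969 -2.152 2.837
vertex -4.218 -0.307 2.616
vertex -3.312 -2.138 3.317
endloop
endfacet
facet normal 0.420 -0.848 0.325
outer loop
vertex -2.969 -2.152 2.837
vertex -3.312 -2.138 3.317
vertex -3.497 -2.416 2.83
endloop
endfacet
facet normal -0.418 0.848 -0.324
outer loop
vertex -4.218 -0.307 2.616
vertex -4.403 -0.584 2.13
vertex -4.746 -0.57 2.609
endloop
endfacet
facet normal -0.155 0.286 0.946
outer loop
vertex -4.218 -0.307 2.616
vertex -4.746 -0.57 2.609
vertex -3.312 -2.138 3.317
endloop
endfacet
facet normal -0.155 0.285 0.946
outer loop
vertex -3.312 -2.138 3.317
vertex -4.746 -0.57 2.609
vertex -3.84 -2.402 3.31
endloop
endfacet
facet normal 0.420 -0.848 0.325
outer loop
vertex -3.312 -2.138 3.317
vertex -3.84 -2.402 3.31
vertex -3.497 -2.416 2.83
endloop
endfacet
facet normal -0.419 0.848 -0.325
outer loop
vertex -4.746 -0.57 2.609
vertex -4.403 -0.584 2.13
vertex -4.931 -0.848 2.123
endloop
endfacet
facet normal -0.852 -0.244 0.464
outer loop
vertex -4.746 -0.57 2.609
vertex -4.931 -0.848 2.123
vertex -3.84 -2.402 3.31
endloop
endfacet
facet normal -0.852 -0.244 0.463
outer loop
vertex -3.84 -2.402 3.31
vertex -4.931 -0.848 2.123
vertex -4.025 -2.679 2.824
endloop
endfacet
facet normal 0.419 -0.848 0.324
outer loop
vertex -3.84 -2.402 3.31
vertex -4.025 -2.679 2.824
vertex -3.497 -2.416 2.83
endloop
endfacet
facet normal -0.420 0.848 -0.325
outer loop
vertex -4.931 -0.848 2.123
vertex -4.403 -0.584 2.13
vertex -4.588 -0.862 1.643
endloop
endfacet
facet normal -0.697 -0.530 -0.483
outer loop
vertex -4.931 -0.848 2.123
vertex -4.588 -0.862 1.643
vertex -4.025 -2.679 2.824
endloop
endfacet
facet normal -0.697 -0.530 -0.483
outer loop
vertex -4.025 -2.679 2.824
vertex -4.588 -0.862 1.643
vertex -3.682 -2.693 2.344
endloop
endfacet
facet normal 0.419 -0.848 0.324
outer loop
vertex -4.025 -2.679 2.824
vertex -3.682 -2.693 2.344
vertex -3.497 -2.416 2.83
endloop
endfacet
facet normal -0.420 0.848 -0.325
outer loop
vertex -4.588 -0.862 1.643
vertex -4.403 -0.584 2.13
vertex -4.06 -0.598 1.65
endloop
endfacet
facet normal 0.155 -0.285 -0.946
outer loop
vertex -4.588 -0.862 1.643
vertex -4.06 -0.598 1.65
vertex -3.682 -2.693 2.344
endloop
endfacet
facet normal 0.155 -0.285 -0.946
outer loop
vertex -3.682 -2.693 2.344
vertex -4.06 -0.598 1.65
vertex -3.154 -2.43 2.351
endloop
endfacet
facet normal 0.418 -0.848 0.324
outer loop
vertex -3.682 -2.693 2.344
vertex -3.154 -2.43 2.351
vertex -3.497 -2.416 2.83
endloop
endfacet

endsolid


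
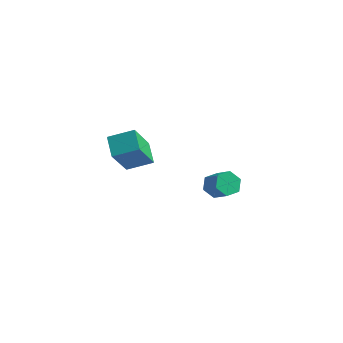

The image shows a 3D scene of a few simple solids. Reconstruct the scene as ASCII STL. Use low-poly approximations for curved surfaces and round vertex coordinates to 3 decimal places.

solid 
facet normal -0.594 0.665 0.453
outer loop
vertex -4.278 -4.273 4.152
vertex -3.273 -3.67 4.586
vertex -4.253 -3.126 2.501
endloop
endfacet
facet normal -0.804 -0.483 -0.348
outer loop
vertex -3.587 -3.87 1.994
vertex -4.278 -4.273 4.152
vertex -4.253 -3.126 2.501
endloop
endfacet
facet normal -0.594 0.665 0.453
outer loop
vertex -4.253 -3.126 2.501
vertex -3.273 -3.67 4.586
vertex -3.248 -2.523 2.935
endloop
endfacet
facet normal 0.012 0.571 -0.821
outer loop
vertex -3.248 -2.523 2.935
vertex -3.587 -3.87 1.994
vertex -4.253 -3.126 2.501
endloop
endfacet
facet normal -0.012 -0.571 0.821
outer loop
vertex -4.278 -4.273 4.152
vertex -2.607 -4.414 4.079
vertex -3.273 -3.67 4.586
endloop
endfacet
facet normal -0.804 -0.483 -0.348
outer loop
vertex -3.612 -5.017 3.645
vertex -4.278 -4.273 4.152
vertex -3.587 -3.87 1.994
endloop
endfacet
facet normal -0.012 -0.571 0.821
outer loop
vertex -3.612 -5.017 3.645
vertex -2.607 -4.414 4.079
vertex -4.278 -4.273 4.152
endloop
endfacet
facet normal 0.804 0.483 0.348
outer loop
vertex -3.273 -3.67 4.586
vertex -2.607 -4.414 4.079
vertex -3.248 -2.523 2.935
endloop
endfacet
facet normal 0.012 0.571 -0.821
outer loop
vertex -2.582 -3.267 2.428
vertex -3.587 -3.87 1.994
vertex -3.248 -2.523 2.935
endloop
endfacet
facet normal 0.804 0.483 0.348
outer loop
vertex -3.248 -2.523 2.935
vertex -2.607 -4.414 4.079
vertex -2.582 -3.267 2.428
endloop
endfacet
facet normal 0.594 -0.665 -0.453
outer loop
vertex -2.582 -3.267 2.428
vertex -3.612 -5.017 3.645
vertex -3.587 -3.87 1.994
endloop
endfacet
facet normal 0.594 -0.665 -0.453
outer loop
vertex -2.607 -4.414 4.079
vertex -3.612 -5.017 3.645
vertex -2.582 -3.267 2.428
endloop
endfacet
facet normal -0.704 0.332 -0.628
outer loop
vertex -1.579 1.606 -2.769
vertex -2.063 1.474 -2.296
vertex -1.756 2.092 -2.313
endloop
endfacet
facet normal 0.662 0.627 -0.411
outer loop
vertex -1.579 1.606 -2.769
vertex -1.756 2.092 -2.313
vertex -0.713 1.198 -1.997
endloop
endfacet
facet normal 0.662 0.627 -0.411
outer loop
vertex -0.713 1.198 -1.997
vertex -1.756 2.092 -2.313
vertex -0.89 1.684 -1.541
endloop
endfacet
facet normal 0.704 -0.332 0.628
outer loop
vertex -0.713 1.198 -1.997
vertex -0.89 1.684 -1.541
vertex -1.197 1.066 -1.524
endloop
endfacet
facet normal -0.703 0.332 -0.629
outer loop
vertex -1.756 2.092 -2.313
vertex -2.063 1.474 -2.296
vertex -2.241 1.96 -1.84
endloop
endfacet
facet normal 0.107 0.924 0.368
outer loop
vertex -1.756 2.092 -2.313
vertex -2.241 1.96 -1.84
vertex -0.89 1.684 -1.541
endloop
endfacet
facet normal 0.107 0.924 0.367
outer loop
vertex -0.89 1.684 -1.541
vertex -2.241 1.96 -1.84
vertex -1.375 1.552 -1.067
endloop
endfacet
facet normal 0.704 -0.332 0.628
outer loop
vertex -0.89 1.684 -1.541
vertex -1.375 1.552 -1.067
vertex -1.197 1.066 -1.524
endloop
endfacet
facet normal -0.704 0.331 -0.628
outer loop
vertex -2.241 1.96 -1.84
vertex -2.063 1.474 -2.296
vertex -2.547 1.342 -1.823
endloop
endfacet
facet normal -0.555 0.296 0.778
outer loop
vertex -2.241 1.96 -1.84
vertex -2.547 1.342 -1.823
vertex -1.375 1.552 -1.067
endloop
endfacet
facet normal -0.555 0.295 0.778
outer loop
vertex -1.375 1.552 -1.067
vertex -2.547 1.342 -1.823
vertex -1.681 0.934 -1.051
endloop
endfacet
facet normal 0.704 -0.332 0.628
outer loop
vertex -1.375 1.552 -1.067
vertex -1.681 0.934 -1.051
vertex -1.197 1.066 -1.524
endloop
endfacet
facet normal -0.704 0.332 -0.628
outer loop
vertex -2.547 1.342 -1.823
vertex -2.063 1.474 -2.296
vertex -2.37 0.856 -2.279
endloop
endfacet
facet normal -0.662 -0.627 0.411
outer loop
vertex -2.547 1.342 -1.823
vertex -2.37 0.856 -2.279
vertex -1.681 0.934 -1.051
endloop
endfacet
facet normal -0.662 -0.627 0.411
outer loop
vertex -1.681 0.934 -1.051
vertex -2.37 0.856 -2.279
vertex -1.504 0.448 -1.507
endloop
endfacet
facet normal 0.704 -0.332 0.628
outer loop
vertex -1.681 0.934 -1.051
vertex -1.504 0.448 -1.507
vertex -1.197 1.066 -1.524
endloop
endfacet
facet normal -0.704 0.332 -0.628
outer loop
vertex -2.37 0.856 -2.279
vertex -2.063 1.474 -2.296
vertex -1.885 0.988 -2.753
endloop
endfacet
facet normal -0.108 -0.924 -0.367
outer loop
vertex -2.37 0.856 -2.279
vertex -1.885 0.988 -2.753
vertex -1.504 0.448 -1.507
endloop
endfacet
facet normal -0.107 -0.924 -0.368
outer loop
vertex -1.504 0.448 -1.507
vertex -1.885 0.988 -2.753
vertex -1.019 0.58 -1.98
endloop
endfacet
facet normal 0.703 -0.332 0.629
outer loop
vertex -1.504 0.448 -1.507
vertex -1.019 0.58 -1.98
vertex -1.197 1.066 -1.524
endloop
endfacet
facet normal -0.704 0.332 -0.628
outer loop
vertex -1.885 0.988 -2.753
vertex -2.063 1.474 -2.296
vertex -1.579 1.606 -2.769
endloop
endfacet
facet normal 0.555 -0.295 -0.778
outer loop
vertex -1.885 0.988 -2.753
vertex -1.579 1.606 -2.769
vertex -1.019 0.58 -1.98
endloop
endfacet
facet normal 0.554 -0.296 -0.778
outer loop
vertex -1.019 0.58 -1.98
vertex -1.579 1.606 -2.769
vertex -0.713 1.198 -1.997
endloop
endfacet
facet normal 0.704 -0.331 0.628
outer loop
vertex -1.019 0.58 -1.98
vertex -0.713 1.198 -1.997
vertex -1.197 1.066 -1.524
endloop
endfacet

endsolid


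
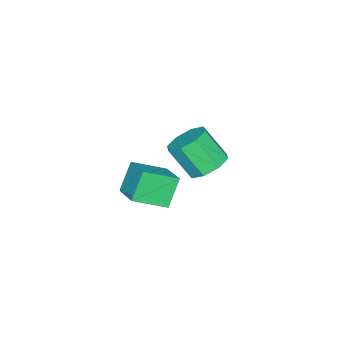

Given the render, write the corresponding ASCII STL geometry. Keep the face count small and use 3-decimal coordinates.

solid 
facet normal -0.067 0.603 -0.795
outer loop
vertex -0.334 4.379 2.447
vertex -1.365 4.038 2.275
vertex -0.901 4.851 2.853
endloop
endfacet
facet normal 0.736 0.567 0.369
outer loop
vertex -0.334 4.379 2.447
vertex -0.901 4.851 2.853
vertex -0.203 3.202 3.997
endloop
endfacet
facet normal 0.736 0.567 0.369
outer loop
vertex -0.203 3.202 3.997
vertex -0.901 4.851 2.853
vertex -0.77 3.674 4.403
endloop
endfacet
facet normal 0.066 -0.604 0.795
outer loop
vertex -0.203 3.202 3.997
vertex -0.77 3.674 4.403
vertex -1.235 2.862 3.825
endloop
endfacet
facet normal -0.067 0.603 -0.795
outer loop
vertex -0.901 4.851 2.853
vertex -1.365 4.038 2.275
vertex -1.74 4.847 2.921
endloop
endfacet
facet normal 0.045 0.797 0.602
outer loop
vertex -0.901 4.851 2.853
vertex -1.74 4.847 2.921
vertex -0.77 3.674 4.403
endloop
endfacet
facet normal 0.044 0.797 0.602
outer loop
vertex -0.77 3.674 4.403
vertex -1.74 4.847 2.921
vertex -1.609 3.67 4.47
endloop
endfacet
facet normal 0.066 -0.604 0.795
outer loop
vertex -0.77 3.674 4.403
vertex -1.609 3.67 4.47
vertex -1.235 2.862 3.825
endloop
endfacet
facet normal -0.067 0.604 -0.795
outer loop
vertex -1.74 4.847 2.921
vertex -1.365 4.038 2.275
vertex -2.36 4.369 2.61
endloop
endfacet
facet normal -0.674 0.560 0.482
outer loop
vertex -1.74 4.847 2.921
vertex -2.36 4.369 2.61
vertex -1.609 3.67 4.47
endloop
endfacet
facet normal -0.674 0.560 0.482
outer loop
vertex -1.609 3.67 4.47
vertex -2.36 4.369 2.61
vertex -2.229 3.192 4.159
endloop
endfacet
facet normal 0.067 -0.603 0.795
outer loop
vertex -1.609 3.67 4.47
vertex -2.229 3.192 4.159
vertex -1.235 2.862 3.825
endloop
endfacet
facet normal -0.067 0.604 -0.794
outer loop
vertex -2.36 4.369 2.61
vertex -1.365 4.038 2.275
vertex -2.397 3.698 2.103
endloop
endfacet
facet normal -0.997 -0.006 0.080
outer loop
vertex -2.36 4.369 2.61
vertex -2.397 3.698 2.103
vertex -2.229 3.192 4.159
endloop
endfacet
facet normal -0.997 -0.005 0.080
outer loop
vertex -2.229 3.192 4.159
vertex -2.397 3.698 2.103
vertex -2.266 2.521 3.653
endloop
endfacet
facet normal 0.067 -0.603 0.795
outer loop
vertex -2.229 3.192 4.159
vertex -2.266 2.521 3.653
vertex -1.235 2.862 3.825
endloop
endfacet
facet normal -0.066 0.604 -0.795
outer loop
vertex -2.397 3.698 2.103
vertex -1.365 4.038 2.275
vertex -1.83 3.226 1.697
endloop
endfacet
facet normal -0.736 -0.567 -0.369
outer loop
vertex -2.397 3.698 2.103
vertex -1.83 3.226 1.697
vertex -2.266 2.521 3.653
endloop
endfacet
facet normal -0.736 -0.567 -0.369
outer loop
vertex -2.266 2.521 3.653
vertex -1.83 3.226 1.697
vertex -1.699 2.049 3.247
endloop
endfacet
facet normal 0.067 -0.603 0.795
outer loop
vertex -2.266 2.521 3.653
vertex -1.699 2.049 3.247
vertex -1.235 2.862 3.825
endloop
endfacet
facet normal -0.066 0.604 -0.795
outer loop
vertex -1.83 3.226 1.697
vertex -1.365 4.038 2.275
vertex -0.991 3.23 1.63
endloop
endfacet
facet normal -0.044 -0.797 -0.602
outer loop
vertex -1.83 3.226 1.697
vertex -0.991 3.23 1.63
vertex -1.699 2.049 3.247
endloop
endfacet
facet normal -0.045 -0.797 -0.602
outer loop
vertex -1.699 2.049 3.247
vertex -0.991 3.23 1.63
vertex -0.86 2.053 3.179
endloop
endfacet
facet normal 0.067 -0.603 0.795
outer loop
vertex -1.699 2.049 3.247
vertex -0.86 2.053 3.179
vertex -1.235 2.862 3.825
endloop
endfacet
facet normal -0.067 0.603 -0.795
outer loop
vertex -0.991 3.23 1.63
vertex -1.365 4.038 2.275
vertex -0.371 3.708 1.941
endloop
endfacet
facet normal 0.674 -0.560 -0.482
outer loop
vertex -0.991 3.23 1.63
vertex -0.371 3.708 1.941
vertex -0.86 2.053 3.179
endloop
endfacet
facet normal 0.674 -0.560 -0.482
outer loop
vertex -0.86 2.053 3.179
vertex -0.371 3.708 1.941
vertex -0.24 2.531 3.49
endloop
endfacet
facet normal 0.067 -0.604 0.795
outer loop
vertex -0.86 2.053 3.179
vertex -0.24 2.531 3.49
vertex -1.235 2.862 3.825
endloop
endfacet
facet normal -0.067 0.603 -0.795
outer loop
vertex -0.371 3.708 1.941
vertex -1.365 4.038 2.275
vertex -0.334 4.379 2.447
endloop
endfacet
facet normal 0.997 0.005 -0.080
outer loop
vertex -0.371 3.708 1.941
vertex -0.334 4.379 2.447
vertex -0.24 2.531 3.49
endloop
endfacet
facet normal 0.997 0.006 -0.080
outer loop
vertex -0.24 2.531 3.49
vertex -0.334 4.379 2.447
vertex -0.203 3.202 3.997
endloop
endfacet
facet normal 0.067 -0.604 0.794
outer loop
vertex -0.24 2.531 3.49
vertex -0.203 3.202 3.997
vertex -1.235 2.862 3.825
endloop
endfacet
facet normal -0.550 0.015 0.835
outer loop
vertex -3.086 -1.468 -1.206
vertex -2.012 -0.056 -0.524
vertex -4.309 -0.136 -2.036
endloop
endfacet
facet normal -0.565 -0.743 -0.359
outer loop
vertex -3.308 -0.164 -3.556
vertex -3.086 -1.468 -1.206
vertex -4.309 -0.136 -2.036
endloop
endfacet
facet normal -0.550 0.016 0.835
outer loop
vertex -4.309 -0.136 -2.036
vertex -2.012 -0.056 -0.524
vertex -3.235 1.276 -1.355
endloop
endfacet
facet normal -0.615 0.669 -0.417
outer loop
vertex -3.235 1.276 -1.355
vertex -3.308 -0.164 -3.556
vertex -4.309 -0.136 -2.036
endloop
endfacet
facet normal 0.615 -0.669 0.417
outer loop
vertex -3.086 -1.468 -1.206
vertex -1.011 -0.084 -2.044
vertex -2.012 -0.056 -0.524
endloop
endfacet
facet normal -0.565 -0.743 -0.359
outer loop
vertex -2.085 -1.496 -2.725
vertex -3.086 -1.468 -1.206
vertex -3.308 -0.164 -3.556
endloop
endfacet
facet normal 0.615 -0.669 0.418
outer loop
vertex -2.085 -1.496 -2.725
vertex -1.011 -0.084 -2.044
vertex -3.086 -1.468 -1.206
endloop
endfacet
facet normal 0.565 0.743 0.359
outer loop
vertex -2.012 -0.056 -0.524
vertex -1.011 -0.084 -2.044
vertex -3.235 1.276 -1.355
endloop
endfacet
facet normal -0.615 0.669 -0.417
outer loop
vertex -2.234 1.248 -2.874
vertex -3.308 -0.164 -3.556
vertex -3.235 1.276 -1.355
endloop
endfacet
facet normal 0.565 0.743 0.359
outer loop
vertex -3.235 1.276 -1.355
vertex -1.011 -0.084 -2.044
vertex -2.234 1.248 -2.874
endloop
endfacet
facet normal 0.550 -0.015 -0.835
outer loop
vertex -2.234 1.248 -2.874
vertex -2.085 -1.496 -2.725
vertex -3.308 -0.164 -3.556
endloop
endfacet
facet normal 0.550 -0.015 -0.835
outer loop
vertex -1.011 -0.084 -2.044
vertex -2.085 -1.496 -2.725
vertex -2.234 1.248 -2.874
endloop
endfacet

endsolid


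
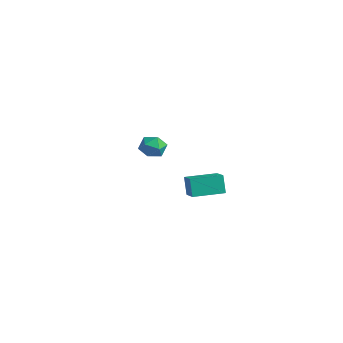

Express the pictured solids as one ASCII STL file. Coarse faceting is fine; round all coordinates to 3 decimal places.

solid 
facet normal -0.675 0.726 -0.135
outer loop
vertex -4.022 1.931 -3.469
vertex -4.524 1.505 -3.25
vertex -4.185 1.905 -2.795
endloop
endfacet
facet normal -0.036 0.999 0.030
outer loop
vertex -4.022 1.931 -3.469
vertex -4.185 1.905 -2.795
vertex -3.52 1.935 -2.99
endloop
endfacet
facet normal 0.433 0.776 -0.460
outer loop
vertex -4.022 1.931 -3.469
vertex -3.52 1.935 -2.99
vertex -3.448 1.554 -3.565
endloop
endfacet
facet normal 0.084 0.363 -0.928
outer loop
vertex -4.022 1.931 -3.469
vertex -3.448 1.554 -3.565
vertex -4.068 1.288 -3.725
endloop
endfacet
facet normal -0.600 0.333 -0.728
outer loop
vertex -4.022 1.931 -3.469
vertex -4.068 1.288 -3.725
vertex -4.524 1.505 -3.25
endloop
endfacet
facet normal 0.161 0.732 0.662
outer loop
vertex -3.52 1.935 -2.99
vertex -4.185 1.905 -2.795
vertex -3.712 1.512 -2.475
endloop
endfacet
facet normal -0.872 0.290 0.394
outer loop
vertex -4.185 1.905 -2.795
vertex -4.524 1.505 -3.25
vertex -4.332 1.246 -2.635
endloop
endfacet
facet normal -0.751 -0.345 -0.563
outer loop
vertex -4.524 1.505 -3.25
vertex -4.068 1.288 -3.725
vertex -4.26 0.865 -3.21
endloop
endfacet
facet normal 0.355 -0.295 -0.887
outer loop
vertex -4.068 1.288 -3.725
vertex -3.448 1.554 -3.565
vertex -3.595 0.895 -3.405
endloop
endfacet
facet normal 0.919 0.371 -0.131
outer loop
vertex -3.448 1.554 -3.565
vertex -3.52 1.935 -2.99
vertex -3.256 1.295 -2.95
endloop
endfacet
facet normal -0.084 -0.363 0.928
outer loop
vertex -3.758 0.869 -2.731
vertex -3.712 1.512 -2.475
vertex -4.332 1.246 -2.635
endloop
endfacet
facet normal -0.433 -0.776 0.460
outer loop
vertex -3.758 0.869 -2.731
vertex -4.332 1.246 -2.635
vertex -4.26 0.865 -3.21
endloop
endfacet
facet normal 0.036 -0.999 -0.030
outer loop
vertex -3.758 0.869 -2.731
vertex -4.26 0.865 -3.21
vertex -3.595 0.895 -3.405
endloop
endfacet
facet normal 0.675 -0.726 0.135
outer loop
vertex -3.758 0.869 -2.731
vertex -3.595 0.895 -3.405
vertex -3.256 1.295 -2.95
endloop
endfacet
facet normal 0.600 -0.333 0.728
outer loop
vertex -3.758 0.869 -2.731
vertex -3.256 1.295 -2.95
vertex -3.712 1.512 -2.475
endloop
endfacet
facet normal -0.355 0.295 0.887
outer loop
vertex -4.332 1.246 -2.635
vertex -3.712 1.512 -2.475
vertex -4.185 1.905 -2.795
endloop
endfacet
facet normal -0.919 -0.371 0.131
outer loop
vertex -4.26 0.865 -3.21
vertex -4.332 1.246 -2.635
vertex -4.524 1.505 -3.25
endloop
endfacet
facet normal -0.161 -0.732 -0.662
outer loop
vertex -3.595 0.895 -3.405
vertex -4.26 0.865 -3.21
vertex -4.068 1.288 -3.725
endloop
endfacet
facet normal 0.872 -0.290 -0.394
outer loop
vertex -3.256 1.295 -2.95
vertex -3.595 0.895 -3.405
vertex -3.448 1.554 -3.565
endloop
endfacet
facet normal 0.751 0.345 0.563
outer loop
vertex -3.712 1.512 -2.475
vertex -3.256 1.295 -2.95
vertex -3.52 1.935 -2.99
endloop
endfacet
facet normal -0.856 0.345 -0.385
outer loop
vertex 0.944 -0.53 -2.165
vertex 1.47 0.789 -2.152
vertex 1.28 -0.655 -3.023
endloop
endfacet
facet normal -0.370 -0.929 -0.009
outer loop
vertex 2.11 -0.989 -2.648
vertex 0.944 -0.53 -2.165
vertex 1.28 -0.655 -3.023
endloop
endfacet
facet normal -0.856 0.345 -0.385
outer loop
vertex 1.28 -0.655 -3.023
vertex 1.47 0.789 -2.152
vertex 1.806 0.664 -3.01
endloop
endfacet
facet normal 0.362 -0.135 -0.922
outer loop
vertex 1.806 0.664 -3.01
vertex 2.11 -0.989 -2.648
vertex 1.28 -0.655 -3.023
endloop
endfacet
facet normal -0.362 0.135 0.922
outer loop
vertex 0.944 -0.53 -2.165
vertex 2.3 0.455 -1.777
vertex 1.47 0.789 -2.152
endloop
endfacet
facet normal -0.370 -0.929 -0.009
outer loop
vertex 1.774 -0.864 -1.79
vertex 0.944 -0.53 -2.165
vertex 2.11 -0.989 -2.648
endloop
endfacet
facet normal -0.362 0.135 0.922
outer loop
vertex 1.774 -0.864 -1.79
vertex 2.3 0.455 -1.777
vertex 0.944 -0.53 -2.165
endloop
endfacet
facet normal 0.370 0.929 0.009
outer loop
vertex 1.47 0.789 -2.152
vertex 2.3 0.455 -1.777
vertex 1.806 0.664 -3.01
endloop
endfacet
facet normal 0.362 -0.135 -0.922
outer loop
vertex 2.636 0.33 -2.635
vertex 2.11 -0.989 -2.648
vertex 1.806 0.664 -3.01
endloop
endfacet
facet normal 0.370 0.929 0.009
outer loop
vertex 1.806 0.664 -3.01
vertex 2.3 0.455 -1.777
vertex 2.636 0.33 -2.635
endloop
endfacet
facet normal 0.856 -0.345 0.385
outer loop
vertex 2.636 0.33 -2.635
vertex 1.774 -0.864 -1.79
vertex 2.11 -0.989 -2.648
endloop
endfacet
facet normal 0.856 -0.345 0.385
outer loop
vertex 2.3 0.455 -1.777
vertex 1.774 -0.864 -1.79
vertex 2.636 0.33 -2.635
endloop
endfacet

endsolid


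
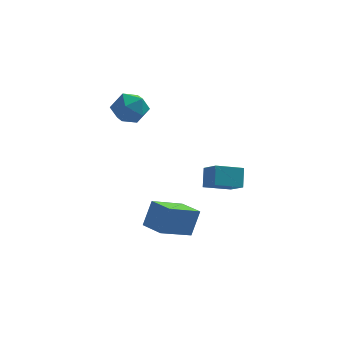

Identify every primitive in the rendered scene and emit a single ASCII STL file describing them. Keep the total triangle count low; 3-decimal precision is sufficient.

solid 
facet normal -0.721 -0.557 0.412
outer loop
vertex 0.38 -0.496 -2.644
vertex -0.431 0.476 -2.749
vertex 0.006 -0.944 -3.905
endloop
endfacet
facet normal 0.638 -0.765 0.083
outer loop
vertex 1.311 0.064 -4.651
vertex 0.38 -0.496 -2.644
vertex 0.006 -0.944 -3.905
endloop
endfacet
facet normal -0.721 -0.557 0.412
outer loop
vertex 0.006 -0.944 -3.905
vertex -0.431 0.476 -2.749
vertex -0.805 0.027 -4.01
endloop
endfacet
facet normal -0.269 -0.323 -0.907
outer loop
vertex -0.805 0.027 -4.01
vertex 1.311 0.064 -4.651
vertex 0.006 -0.944 -3.905
endloop
endfacet
facet normal 0.269 0.323 0.907
outer loop
vertex 0.38 -0.496 -2.644
vertex 0.874 1.484 -3.495
vertex -0.431 0.476 -2.749
endloop
endfacet
facet normal 0.639 -0.765 0.083
outer loop
vertex 1.685 0.513 -3.39
vertex 0.38 -0.496 -2.644
vertex 1.311 0.064 -4.651
endloop
endfacet
facet normal 0.269 0.323 0.907
outer loop
vertex 1.685 0.513 -3.39
vertex 0.874 1.484 -3.495
vertex 0.38 -0.496 -2.644
endloop
endfacet
facet normal -0.638 0.765 -0.083
outer loop
vertex -0.431 0.476 -2.749
vertex 0.874 1.484 -3.495
vertex -0.805 0.027 -4.01
endloop
endfacet
facet normal -0.269 -0.323 -0.907
outer loop
vertex 0.5 1.036 -4.756
vertex 1.311 0.064 -4.651
vertex -0.805 0.027 -4.01
endloop
endfacet
facet normal -0.639 0.765 -0.082
outer loop
vertex -0.805 0.027 -4.01
vertex 0.874 1.484 -3.495
vertex 0.5 1.036 -4.756
endloop
endfacet
facet normal 0.721 0.557 -0.412
outer loop
vertex 0.5 1.036 -4.756
vertex 1.685 0.513 -3.39
vertex 1.311 0.064 -4.651
endloop
endfacet
facet normal 0.721 0.558 -0.412
outer loop
vertex 0.874 1.484 -3.495
vertex 1.685 0.513 -3.39
vertex 0.5 1.036 -4.756
endloop
endfacet
facet normal -0.053 0.998 0.029
outer loop
vertex -1.347 3.707 1.263
vertex -2.082 3.65 1.873
vertex -1.186 3.688 2.206
endloop
endfacet
facet normal 0.617 0.782 -0.090
outer loop
vertex -1.347 3.707 1.263
vertex -1.186 3.688 2.206
vertex -0.629 3.181 1.615
endloop
endfacet
facet normal 0.618 0.386 -0.684
outer loop
vertex -1.347 3.707 1.263
vertex -0.629 3.181 1.615
vertex -1.182 2.83 0.917
endloop
endfacet
facet normal -0.050 0.358 -0.932
outer loop
vertex -1.347 3.707 1.263
vertex -1.182 2.83 0.917
vertex -2.079 3.12 1.077
endloop
endfacet
facet normal -0.465 0.736 -0.492
outer loop
vertex -1.347 3.707 1.263
vertex -2.079 3.12 1.077
vertex -2.082 3.65 1.873
endloop
endfacet
facet normal 0.813 0.364 0.454
outer loop
vertex -0.629 3.181 1.615
vertex -1.186 3.688 2.206
vertex -0.921 2.8 2.443
endloop
endfacet
facet normal -0.270 0.714 0.646
outer loop
vertex -1.186 3.688 2.206
vertex -2.082 3.65 1.873
vertex -1.818 3.09 2.603
endloop
endfacet
facet normal -0.937 0.290 -0.197
outer loop
vertex -2.082 3.65 1.873
vertex -2.079 3.12 1.077
vertex -2.371 2.739 1.905
endloop
endfacet
facet normal -0.266 -0.322 -0.909
outer loop
vertex -2.079 3.12 1.077
vertex -1.182 2.83 0.917
vertex -1.814 2.232 1.314
endloop
endfacet
facet normal 0.816 -0.277 -0.507
outer loop
vertex -1.182 2.83 0.917
vertex -0.629 3.181 1.615
vertex -0.918 2.27 1.647
endloop
endfacet
facet normal 0.050 -0.358 0.932
outer loop
vertex -1.653 2.213 2.257
vertex -0.921 2.8 2.443
vertex -1.818 3.09 2.603
endloop
endfacet
facet normal -0.618 -0.386 0.684
outer loop
vertex -1.653 2.213 2.257
vertex -1.818 3.09 2.603
vertex -2.371 2.739 1.905
endloop
endfacet
facet normal -0.617 -0.782 0.090
outer loop
vertex -1.653 2.213 2.257
vertex -2.371 2.739 1.905
vertex -1.814 2.232 1.314
endloop
endfacet
facet normal 0.053 -0.998 -0.029
outer loop
vertex -1.653 2.213 2.257
vertex -1.814 2.232 1.314
vertex -0.918 2.27 1.647
endloop
endfacet
facet normal 0.465 -0.736 0.492
outer loop
vertex -1.653 2.213 2.257
vertex -0.918 2.27 1.647
vertex -0.921 2.8 2.443
endloop
endfacet
facet normal 0.266 0.322 0.909
outer loop
vertex -1.818 3.09 2.603
vertex -0.921 2.8 2.443
vertex -1.186 3.688 2.206
endloop
endfacet
facet normal -0.816 0.277 0.507
outer loop
vertex -2.371 2.739 1.905
vertex -1.818 3.09 2.603
vertex -2.082 3.65 1.873
endloop
endfacet
facet normal -0.813 -0.364 -0.454
outer loop
vertex -1.814 2.232 1.314
vertex -2.371 2.739 1.905
vertex -2.079 3.12 1.077
endloop
endfacet
facet normal 0.270 -0.714 -0.646
outer loop
vertex -0.918 2.27 1.647
vertex -1.814 2.232 1.314
vertex -1.182 2.83 0.917
endloop
endfacet
facet normal 0.937 -0.290 0.197
outer loop
vertex -0.921 2.8 2.443
vertex -0.918 2.27 1.647
vertex -0.629 3.181 1.615
endloop
endfacet
facet normal -0.898 -0.335 0.285
outer loop
vertex 2.348 0.389 -0.4
vertex 1.817 1.26 -1.051
vertex 2.322 -0.256 -1.241
endloop
endfacet
facet normal 0.440 -0.719 0.538
outer loop
vertex 3.543 0.2 -1.629
vertex 2.348 0.389 -0.4
vertex 2.322 -0.256 -1.241
endloop
endfacet
facet normal -0.898 -0.335 0.286
outer loop
vertex 2.322 -0.256 -1.241
vertex 1.817 1.26 -1.051
vertex 1.79 0.615 -1.892
endloop
endfacet
facet normal -0.025 -0.608 -0.793
outer loop
vertex 1.79 0.615 -1.892
vertex 3.543 0.2 -1.629
vertex 2.322 -0.256 -1.241
endloop
endfacet
facet normal 0.025 0.608 0.793
outer loop
vertex 2.348 0.389 -0.4
vertex 3.038 1.716 -1.439
vertex 1.817 1.26 -1.051
endloop
endfacet
facet normal 0.439 -0.720 0.538
outer loop
vertex 3.57 0.845 -0.788
vertex 2.348 0.389 -0.4
vertex 3.543 0.2 -1.629
endloop
endfacet
facet normal 0.025 0.608 0.793
outer loop
vertex 3.57 0.845 -0.788
vertex 3.038 1.716 -1.439
vertex 2.348 0.389 -0.4
endloop
endfacet
facet normal -0.440 0.719 -0.538
outer loop
vertex 1.817 1.26 -1.051
vertex 3.038 1.716 -1.439
vertex 1.79 0.615 -1.892
endloop
endfacet
facet normal -0.025 -0.608 -0.793
outer loop
vertex 3.012 1.071 -2.28
vertex 3.543 0.2 -1.629
vertex 1.79 0.615 -1.892
endloop
endfacet
facet normal -0.439 0.719 -0.538
outer loop
vertex 1.79 0.615 -1.892
vertex 3.038 1.716 -1.439
vertex 3.012 1.071 -2.28
endloop
endfacet
facet normal 0.898 0.334 -0.285
outer loop
vertex 3.012 1.071 -2.28
vertex 3.57 0.845 -0.788
vertex 3.543 0.2 -1.629
endloop
endfacet
facet normal 0.898 0.335 -0.285
outer loop
vertex 3.038 1.716 -1.439
vertex 3.57 0.845 -0.788
vertex 3.012 1.071 -2.28
endloop
endfacet

endsolid


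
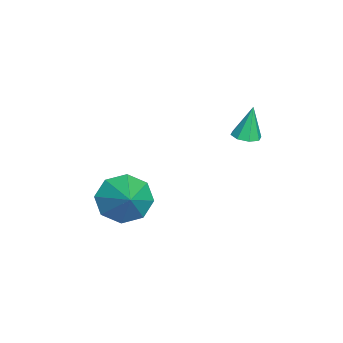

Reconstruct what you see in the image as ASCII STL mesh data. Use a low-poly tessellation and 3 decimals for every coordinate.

solid 
facet normal -0.809 -0.236 -0.539
outer loop
vertex -2.952 -1.573 -2.932
vertex -3.514 -1.533 -2.106
vertex -3.239 -0.875 -2.807
endloop
endfacet
facet normal 0.814 0.409 -0.412
outer loop
vertex -2.952 -1.573 -2.932
vertex -3.239 -0.875 -2.807
vertex -2.326 -1.187 -1.314
endloop
endfacet
facet normal -0.808 -0.236 -0.539
outer loop
vertex -3.239 -0.875 -2.807
vertex -3.514 -1.533 -2.106
vertex -3.688 -0.562 -2.271
endloop
endfacet
facet normal 0.477 0.872 -0.110
outer loop
vertex -3.239 -0.875 -2.807
vertex -3.688 -0.562 -2.271
vertex -2.326 -1.187 -1.314
endloop
endfacet
facet normal -0.809 -0.236 -0.539
outer loop
vertex -3.688 -0.562 -2.271
vertex -3.514 -1.533 -2.106
vertex -4.034 -0.819 -1.639
endloop
endfacet
facet normal 0.112 0.898 0.426
outer loop
vertex -3.688 -0.562 -2.271
vertex -4.034 -0.819 -1.639
vertex -2.326 -1.187 -1.314
endloop
endfacet
facet normal -0.808 -0.236 -0.540
outer loop
vertex -4.034 -0.819 -1.639
vertex -3.514 -1.533 -2.106
vertex -4.077 -1.493 -1.28
endloop
endfacet
facet normal -0.065 0.472 0.879
outer loop
vertex -4.034 -0.819 -1.639
vertex -4.077 -1.493 -1.28
vertex -2.326 -1.187 -1.314
endloop
endfacet
facet normal -0.808 -0.237 -0.539
outer loop
vertex -4.077 -1.493 -1.28
vertex -3.514 -1.533 -2.106
vertex -3.789 -2.192 -1.405
endloop
endfacet
facet normal 0.047 -0.157 0.986
outer loop
vertex -4.077 -1.493 -1.28
vertex -3.789 -2.192 -1.405
vertex -2.326 -1.187 -1.314
endloop
endfacet
facet normal -0.809 -0.236 -0.539
outer loop
vertex -3.789 -2.192 -1.405
vertex -3.514 -1.533 -2.106
vertex -3.341 -2.504 -1.941
endloop
endfacet
facet normal 0.384 -0.621 0.683
outer loop
vertex -3.789 -2.192 -1.405
vertex -3.341 -2.504 -1.941
vertex -2.326 -1.187 -1.314
endloop
endfacet
facet normal -0.809 -0.236 -0.539
outer loop
vertex -3.341 -2.504 -1.941
vertex -3.514 -1.533 -2.106
vertex -2.994 -2.248 -2.574
endloop
endfacet
facet normal 0.748 -0.647 0.148
outer loop
vertex -3.341 -2.504 -1.941
vertex -2.994 -2.248 -2.574
vertex -2.326 -1.187 -1.314
endloop
endfacet
facet normal -0.809 -0.235 -0.539
outer loop
vertex -2.994 -2.248 -2.574
vertex -3.514 -1.533 -2.106
vertex -2.952 -1.573 -2.932
endloop
endfacet
facet normal 0.926 -0.220 -0.306
outer loop
vertex -2.994 -2.248 -2.574
vertex -2.952 -1.573 -2.932
vertex -2.326 -1.187 -1.314
endloop
endfacet
facet normal 0.133 -0.163 -0.978
outer loop
vertex -3.046 2.177 1.32
vertex -3.475 2.434 1.219
vertex -2.983 2.558 1.265
endloop
endfacet
facet normal 0.874 -0.075 0.481
outer loop
vertex -3.046 2.177 1.32
vertex -2.983 2.558 1.265
vertex -3.645 2.646 2.481
endloop
endfacet
facet normal 0.133 -0.166 -0.977
outer loop
vertex -2.983 2.558 1.265
vertex -3.475 2.434 1.219
vertex -3.208 2.866 1.182
endloop
endfacet
facet normal 0.712 0.613 0.343
outer loop
vertex -2.983 2.558 1.265
vertex -3.208 2.866 1.182
vertex -3.645 2.646 2.481
endloop
endfacet
facet normal 0.130 -0.164 -0.978
outer loop
vertex -3.208 2.866 1.182
vertex -3.475 2.434 1.219
vertex -3.59 2.921 1.122
endloop
endfacet
facet normal 0.109 0.973 0.201
outer loop
vertex -3.208 2.866 1.182
vertex -3.59 2.921 1.122
vertex -3.645 2.646 2.481
endloop
endfacet
facet normal 0.130 -0.164 -0.978
outer loop
vertex -3.59 2.921 1.122
vertex -3.475 2.434 1.219
vertex -3.904 2.69 1.119
endloop
endfacet
facet normal -0.588 0.797 0.138
outer loop
vertex -3.59 2.921 1.122
vertex -3.904 2.69 1.119
vertex -3.645 2.646 2.481
endloop
endfacet
facet normal 0.131 -0.163 -0.978
outer loop
vertex -3.904 2.69 1.119
vertex -3.475 2.434 1.219
vertex -3.968 2.309 1.174
endloop
endfacet
facet normal -0.964 0.189 0.189
outer loop
vertex -3.904 2.69 1.119
vertex -3.968 2.309 1.174
vertex -3.645 2.646 2.481
endloop
endfacet
facet normal 0.131 -0.165 -0.978
outer loop
vertex -3.968 2.309 1.174
vertex -3.475 2.434 1.219
vertex -3.743 2.001 1.256
endloop
endfacet
facet normal -0.802 -0.499 0.327
outer loop
vertex -3.968 2.309 1.174
vertex -3.743 2.001 1.256
vertex -3.645 2.646 2.481
endloop
endfacet
facet normal 0.132 -0.165 -0.977
outer loop
vertex -3.743 2.001 1.256
vertex -3.475 2.434 1.219
vertex -3.361 1.946 1.317
endloop
endfacet
facet normal -0.199 -0.861 0.469
outer loop
vertex -3.743 2.001 1.256
vertex -3.361 1.946 1.317
vertex -3.645 2.646 2.481
endloop
endfacet
facet normal 0.131 -0.166 -0.977
outer loop
vertex -3.361 1.946 1.317
vertex -3.475 2.434 1.219
vertex -3.046 2.177 1.32
endloop
endfacet
facet normal 0.497 -0.685 0.533
outer loop
vertex -3.361 1.946 1.317
vertex -3.046 2.177 1.32
vertex -3.645 2.646 2.481
endloop
endfacet

endsolid


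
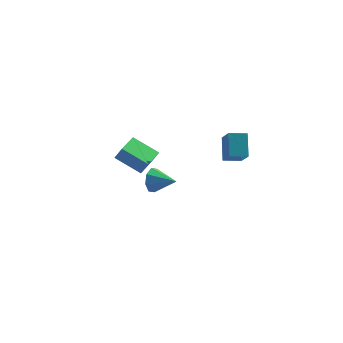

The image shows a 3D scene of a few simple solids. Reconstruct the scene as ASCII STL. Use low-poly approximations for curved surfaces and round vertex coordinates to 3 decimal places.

solid 
facet normal -0.989 0.062 0.135
outer loop
vertex 3.125 -0.084 2.601
vertex 3.024 1.106 1.308
vertex 2.899 -1.295 1.504
endloop
endfacet
facet normal 0.057 -0.676 0.735
outer loop
vertex 4.016 -1.366 1.352
vertex 3.125 -0.084 2.601
vertex 2.899 -1.295 1.504
endloop
endfacet
facet normal -0.989 0.062 0.135
outer loop
vertex 2.899 -1.295 1.504
vertex 3.024 1.106 1.308
vertex 2.798 -0.105 0.211
endloop
endfacet
facet normal -0.137 -0.734 -0.665
outer loop
vertex 2.798 -0.105 0.211
vertex 4.016 -1.366 1.352
vertex 2.899 -1.295 1.504
endloop
endfacet
facet normal 0.137 0.734 0.665
outer loop
vertex 3.125 -0.084 2.601
vertex 4.141 1.035 1.156
vertex 3.024 1.106 1.308
endloop
endfacet
facet normal 0.057 -0.676 0.735
outer loop
vertex 4.242 -0.155 2.449
vertex 3.125 -0.084 2.601
vertex 4.016 -1.366 1.352
endloop
endfacet
facet normal 0.137 0.734 0.665
outer loop
vertex 4.242 -0.155 2.449
vertex 4.141 1.035 1.156
vertex 3.125 -0.084 2.601
endloop
endfacet
facet normal -0.057 0.676 -0.735
outer loop
vertex 3.024 1.106 1.308
vertex 4.141 1.035 1.156
vertex 2.798 -0.105 0.211
endloop
endfacet
facet normal -0.137 -0.734 -0.665
outer loop
vertex 3.915 -0.176 0.059
vertex 4.016 -1.366 1.352
vertex 2.798 -0.105 0.211
endloop
endfacet
facet normal -0.057 0.676 -0.735
outer loop
vertex 2.798 -0.105 0.211
vertex 4.141 1.035 1.156
vertex 3.915 -0.176 0.059
endloop
endfacet
facet normal 0.989 -0.062 -0.135
outer loop
vertex 3.915 -0.176 0.059
vertex 4.242 -0.155 2.449
vertex 4.016 -1.366 1.352
endloop
endfacet
facet normal 0.989 -0.062 -0.135
outer loop
vertex 4.141 1.035 1.156
vertex 4.242 -0.155 2.449
vertex 3.915 -0.176 0.059
endloop
endfacet
facet normal -0.530 -0.837 0.133
outer loop
vertex -2.429 -4.315 4.012
vertex -3.72 -3.37 4.816
vertex -2.826 -4.188 3.226
endloop
endfacet
facet normal 0.721 -0.528 -0.449
outer loop
vertex -1.94 -2.79 3.004
vertex -2.429 -4.315 4.012
vertex -2.826 -4.188 3.226
endloop
endfacet
facet normal -0.530 -0.837 0.132
outer loop
vertex -2.826 -4.188 3.226
vertex -3.72 -3.37 4.816
vertex -4.117 -3.243 4.029
endloop
endfacet
facet normal -0.446 0.142 -0.884
outer loop
vertex -4.117 -3.243 4.029
vertex -1.94 -2.79 3.004
vertex -2.826 -4.188 3.226
endloop
endfacet
facet normal 0.446 -0.142 0.884
outer loop
vertex -2.429 -4.315 4.012
vertex -2.834 -1.972 4.594
vertex -3.72 -3.37 4.816
endloop
endfacet
facet normal 0.721 -0.528 -0.449
outer loop
vertex -1.543 -2.917 3.791
vertex -2.429 -4.315 4.012
vertex -1.94 -2.79 3.004
endloop
endfacet
facet normal 0.445 -0.143 0.884
outer loop
vertex -1.543 -2.917 3.791
vertex -2.834 -1.972 4.594
vertex -2.429 -4.315 4.012
endloop
endfacet
facet normal -0.721 0.528 0.449
outer loop
vertex -3.72 -3.37 4.816
vertex -2.834 -1.972 4.594
vertex -4.117 -3.243 4.029
endloop
endfacet
facet normal -0.446 0.143 -0.884
outer loop
vertex -3.231 -1.845 3.808
vertex -1.94 -2.79 3.004
vertex -4.117 -3.243 4.029
endloop
endfacet
facet normal -0.721 0.528 0.449
outer loop
vertex -4.117 -3.243 4.029
vertex -2.834 -1.972 4.594
vertex -3.231 -1.845 3.808
endloop
endfacet
facet normal 0.530 0.837 -0.132
outer loop
vertex -3.231 -1.845 3.808
vertex -1.543 -2.917 3.791
vertex -1.94 -2.79 3.004
endloop
endfacet
facet normal 0.530 0.837 -0.133
outer loop
vertex -2.834 -1.972 4.594
vertex -1.543 -2.917 3.791
vertex -3.231 -1.845 3.808
endloop
endfacet
facet normal -0.764 0.589 -0.263
outer loop
vertex -0.155 3.975 -4.876
vertex -0.593 3.76 -4.084
vertex 0.006 4.421 -4.345
endloop
endfacet
facet normal 0.891 0.177 -0.419
outer loop
vertex -0.155 3.975 -4.876
vertex 0.006 4.421 -4.345
vertex 0.653 2.8 -3.656
endloop
endfacet
facet normal -0.764 0.589 -0.262
outer loop
vertex 0.006 4.421 -4.345
vertex -0.593 3.76 -4.084
vertex -0.183 4.48 -3.662
endloop
endfacet
facet normal 0.876 0.437 0.205
outer loop
vertex 0.006 4.421 -4.345
vertex -0.183 4.48 -3.662
vertex 0.653 2.8 -3.656
endloop
endfacet
facet normal -0.765 0.589 -0.262
outer loop
vertex -0.183 4.48 -3.662
vertex -0.593 3.76 -4.084
vertex -0.612 4.117 -3.225
endloop
endfacet
facet normal 0.558 0.281 0.781
outer loop
vertex -0.183 4.48 -3.662
vertex -0.612 4.117 -3.225
vertex 0.653 2.8 -3.656
endloop
endfacet
facet normal -0.764 0.589 -0.262
outer loop
vertex -0.612 4.117 -3.225
vertex -0.593 3.76 -4.084
vertex -1.03 3.545 -3.292
endloop
endfacet
facet normal 0.121 -0.202 0.972
outer loop
vertex -0.612 4.117 -3.225
vertex -1.03 3.545 -3.292
vertex 0.653 2.8 -3.656
endloop
endfacet
facet normal -0.765 0.589 -0.262
outer loop
vertex -1.03 3.545 -3.292
vertex -0.593 3.76 -4.084
vertex -1.192 3.099 -3.822
endloop
endfacet
facet normal -0.177 -0.726 0.665
outer loop
vertex -1.03 3.545 -3.292
vertex -1.192 3.099 -3.822
vertex 0.653 2.8 -3.656
endloop
endfacet
facet normal -0.765 0.589 -0.262
outer loop
vertex -1.192 3.099 -3.822
vertex -0.593 3.76 -4.084
vertex -1.003 3.04 -4.506
endloop
endfacet
facet normal -0.163 -0.986 0.040
outer loop
vertex -1.192 3.099 -3.822
vertex -1.003 3.04 -4.506
vertex 0.653 2.8 -3.656
endloop
endfacet
facet normal -0.765 0.589 -0.262
outer loop
vertex -1.003 3.04 -4.506
vertex -0.593 3.76 -4.084
vertex -0.574 3.403 -4.942
endloop
endfacet
facet normal 0.156 -0.829 -0.537
outer loop
vertex -1.003 3.04 -4.506
vertex -0.574 3.403 -4.942
vertex 0.653 2.8 -3.656
endloop
endfacet
facet normal -0.764 0.590 -0.262
outer loop
vertex -0.574 3.403 -4.942
vertex -0.593 3.76 -4.084
vertex -0.155 3.975 -4.876
endloop
endfacet
facet normal 0.591 -0.349 -0.727
outer loop
vertex -0.574 3.403 -4.942
vertex -0.155 3.975 -4.876
vertex 0.653 2.8 -3.656
endloop
endfacet

endsolid
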